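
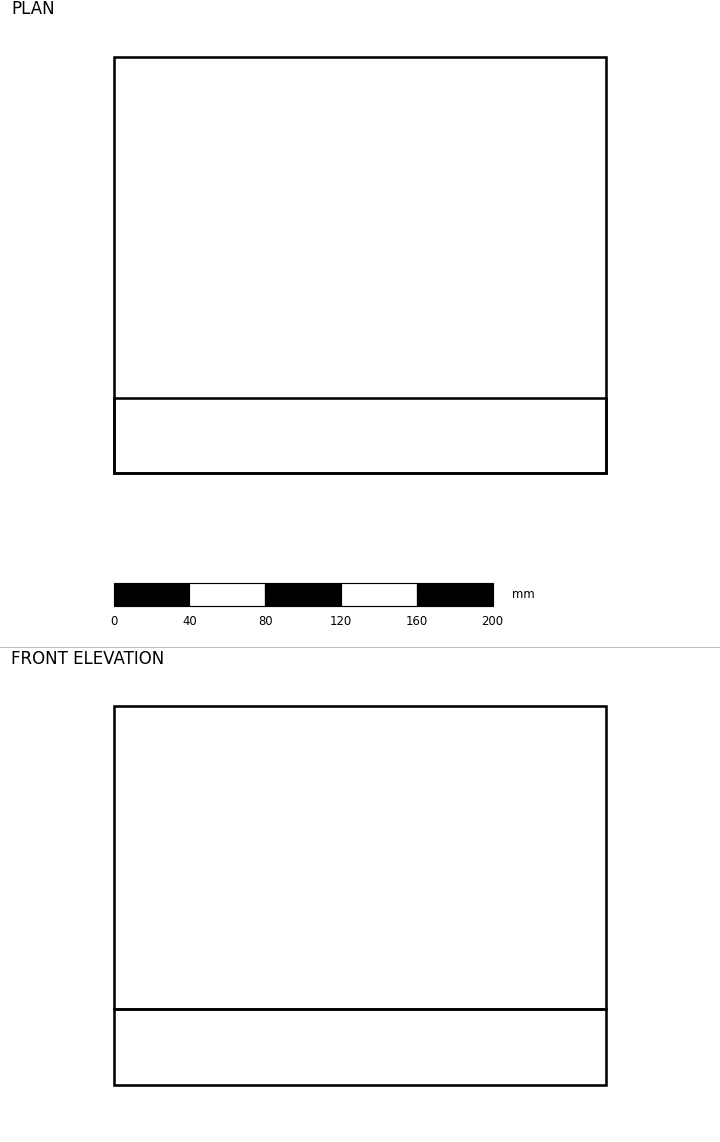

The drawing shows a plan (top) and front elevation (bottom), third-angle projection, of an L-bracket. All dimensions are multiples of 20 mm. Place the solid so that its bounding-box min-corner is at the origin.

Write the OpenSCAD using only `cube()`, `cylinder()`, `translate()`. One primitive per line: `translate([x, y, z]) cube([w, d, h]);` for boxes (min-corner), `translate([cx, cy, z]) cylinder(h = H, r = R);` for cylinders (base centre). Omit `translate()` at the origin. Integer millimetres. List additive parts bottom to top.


cube([260, 220, 40]);
translate([0, 0, 40]) cube([260, 40, 160]);


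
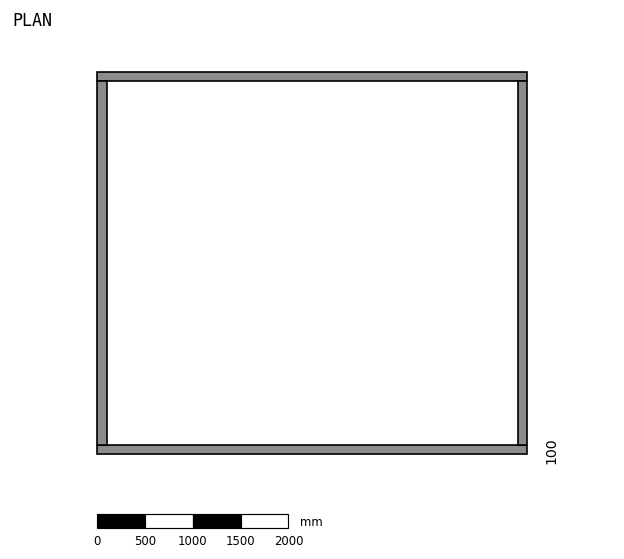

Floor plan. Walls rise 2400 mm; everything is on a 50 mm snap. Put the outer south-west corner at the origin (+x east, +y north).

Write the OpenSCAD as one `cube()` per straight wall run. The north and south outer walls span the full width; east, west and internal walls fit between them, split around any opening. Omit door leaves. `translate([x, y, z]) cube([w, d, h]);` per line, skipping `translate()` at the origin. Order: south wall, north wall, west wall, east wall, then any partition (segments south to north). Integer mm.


cube([4500, 100, 2400]);
translate([0, 3900, 0]) cube([4500, 100, 2400]);
translate([0, 100, 0]) cube([100, 3800, 2400]);
translate([4400, 100, 0]) cube([100, 3800, 2400]);


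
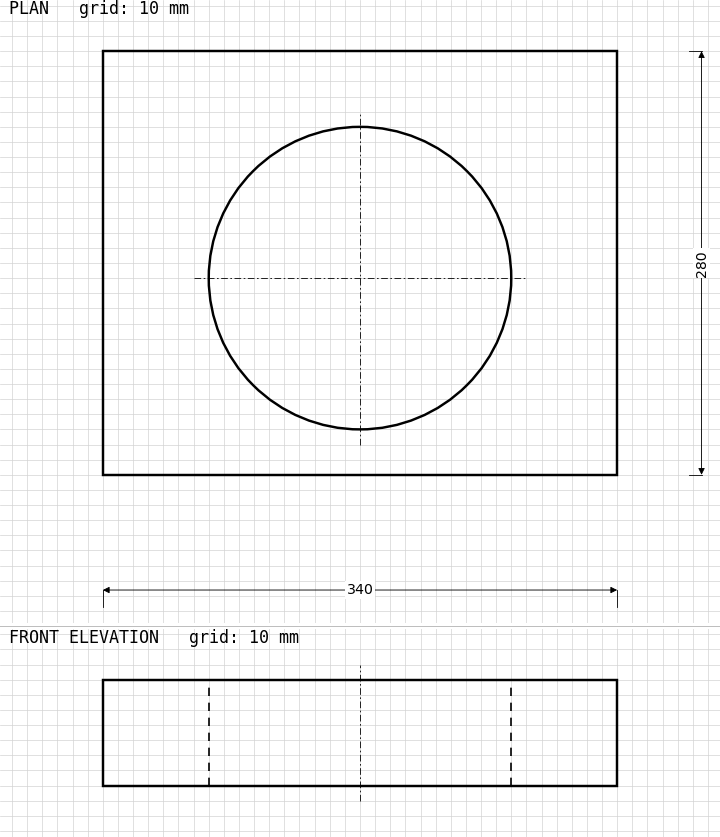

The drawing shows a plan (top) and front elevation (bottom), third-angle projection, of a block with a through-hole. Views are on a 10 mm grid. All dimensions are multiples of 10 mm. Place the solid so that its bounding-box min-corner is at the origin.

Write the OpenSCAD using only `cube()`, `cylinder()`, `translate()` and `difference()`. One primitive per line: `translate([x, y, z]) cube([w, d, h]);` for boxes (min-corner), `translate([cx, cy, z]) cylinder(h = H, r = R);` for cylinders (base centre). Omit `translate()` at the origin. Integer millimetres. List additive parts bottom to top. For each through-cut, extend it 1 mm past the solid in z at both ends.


difference() {
  cube([340, 280, 70]);
  translate([170, 130, -1]) cylinder(h = 72, r = 100);
}


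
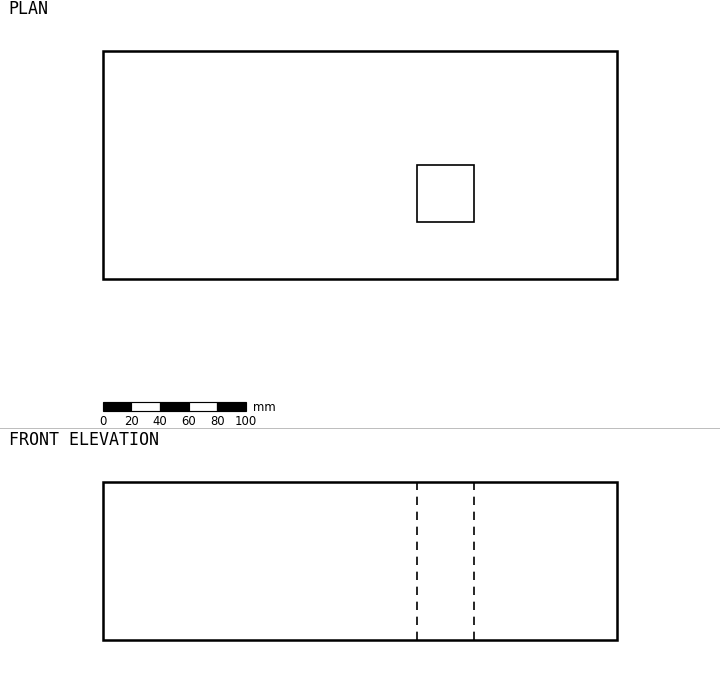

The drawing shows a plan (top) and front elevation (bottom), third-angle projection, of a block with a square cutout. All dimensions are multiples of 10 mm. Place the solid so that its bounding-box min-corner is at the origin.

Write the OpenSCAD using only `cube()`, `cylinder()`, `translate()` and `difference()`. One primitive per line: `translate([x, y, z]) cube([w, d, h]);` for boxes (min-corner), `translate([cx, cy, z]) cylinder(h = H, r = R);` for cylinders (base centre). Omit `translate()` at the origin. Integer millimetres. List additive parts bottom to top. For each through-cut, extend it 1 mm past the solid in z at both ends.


difference() {
  cube([360, 160, 110]);
  translate([220, 40, -1]) cube([40, 40, 112]);
}


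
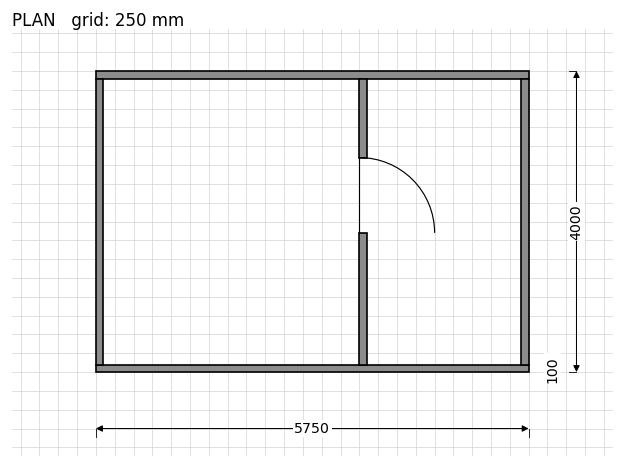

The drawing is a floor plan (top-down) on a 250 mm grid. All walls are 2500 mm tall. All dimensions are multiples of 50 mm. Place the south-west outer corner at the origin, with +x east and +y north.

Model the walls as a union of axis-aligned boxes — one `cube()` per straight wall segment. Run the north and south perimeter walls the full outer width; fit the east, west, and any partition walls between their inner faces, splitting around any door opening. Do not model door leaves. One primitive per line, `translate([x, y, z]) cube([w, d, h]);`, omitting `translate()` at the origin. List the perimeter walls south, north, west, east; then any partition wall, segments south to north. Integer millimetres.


cube([5750, 100, 2500]);
translate([0, 3900, 0]) cube([5750, 100, 2500]);
translate([0, 100, 0]) cube([100, 3800, 2500]);
translate([5650, 100, 0]) cube([100, 3800, 2500]);
translate([3500, 100, 0]) cube([100, 1750, 2500]);
translate([3500, 2850, 0]) cube([100, 1050, 2500]);


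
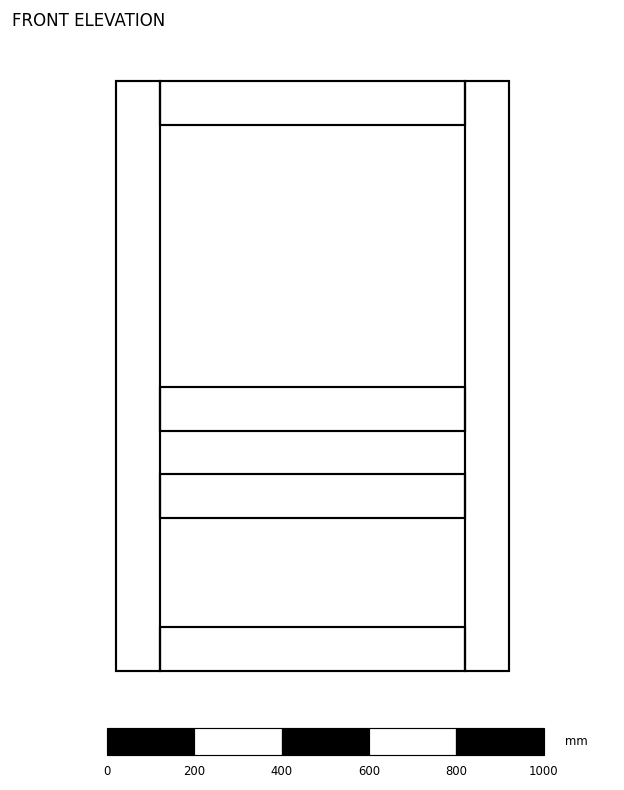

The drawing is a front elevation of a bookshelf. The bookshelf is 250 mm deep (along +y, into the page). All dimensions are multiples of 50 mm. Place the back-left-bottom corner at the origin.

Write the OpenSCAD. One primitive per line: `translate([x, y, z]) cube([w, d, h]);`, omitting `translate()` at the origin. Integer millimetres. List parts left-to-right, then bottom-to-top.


cube([100, 250, 1350]);
translate([100, 0, 0]) cube([700, 250, 100]);
translate([100, 0, 350]) cube([700, 250, 100]);
translate([100, 0, 550]) cube([700, 250, 100]);
translate([100, 0, 1250]) cube([700, 250, 100]);
translate([800, 0, 0]) cube([100, 250, 1350]);


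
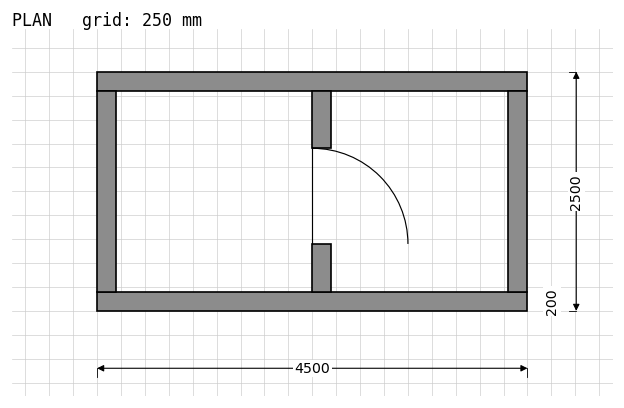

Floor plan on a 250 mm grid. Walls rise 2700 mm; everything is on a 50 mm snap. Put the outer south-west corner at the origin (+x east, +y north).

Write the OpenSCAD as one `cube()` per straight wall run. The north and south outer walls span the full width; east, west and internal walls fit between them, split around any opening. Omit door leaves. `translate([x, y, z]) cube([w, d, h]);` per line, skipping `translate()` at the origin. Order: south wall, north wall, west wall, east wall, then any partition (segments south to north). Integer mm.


cube([4500, 200, 2700]);
translate([0, 2300, 0]) cube([4500, 200, 2700]);
translate([0, 200, 0]) cube([200, 2100, 2700]);
translate([4300, 200, 0]) cube([200, 2100, 2700]);
translate([2250, 200, 0]) cube([200, 500, 2700]);
translate([2250, 1700, 0]) cube([200, 600, 2700]);


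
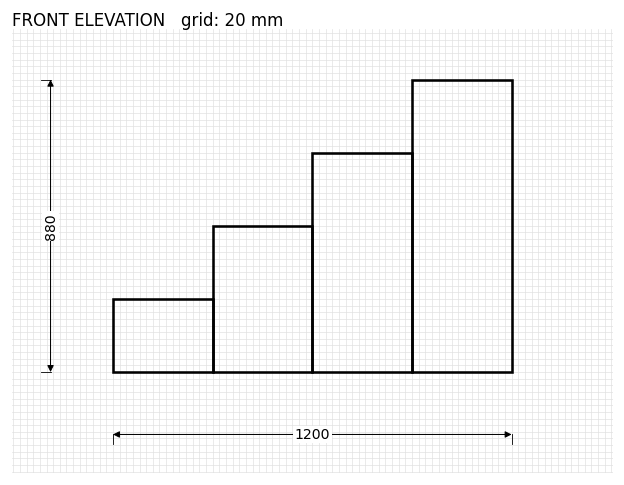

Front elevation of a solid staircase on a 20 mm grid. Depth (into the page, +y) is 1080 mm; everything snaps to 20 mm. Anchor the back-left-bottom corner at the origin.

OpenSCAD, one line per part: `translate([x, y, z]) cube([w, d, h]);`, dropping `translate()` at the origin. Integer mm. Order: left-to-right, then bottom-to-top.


cube([300, 1080, 220]);
translate([300, 0, 0]) cube([300, 1080, 440]);
translate([600, 0, 0]) cube([300, 1080, 660]);
translate([900, 0, 0]) cube([300, 1080, 880]);


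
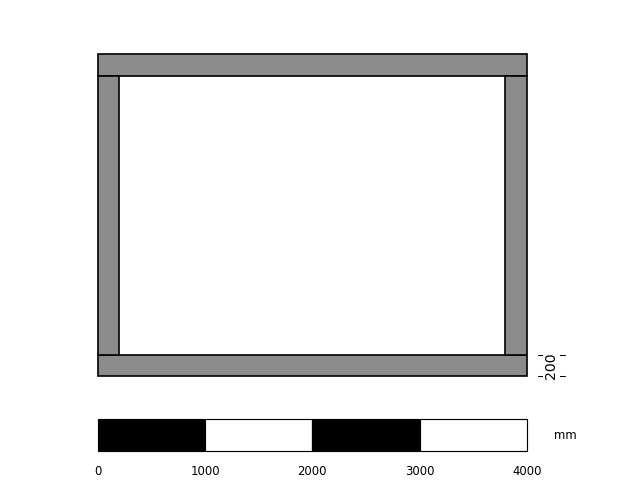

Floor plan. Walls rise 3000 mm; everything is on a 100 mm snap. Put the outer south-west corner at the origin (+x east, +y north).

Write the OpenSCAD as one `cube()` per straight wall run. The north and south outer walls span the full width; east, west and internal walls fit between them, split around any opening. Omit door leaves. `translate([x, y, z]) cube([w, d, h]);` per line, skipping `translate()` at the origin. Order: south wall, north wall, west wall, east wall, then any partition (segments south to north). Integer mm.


cube([4000, 200, 3000]);
translate([0, 2800, 0]) cube([4000, 200, 3000]);
translate([0, 200, 0]) cube([200, 2600, 3000]);
translate([3800, 200, 0]) cube([200, 2600, 3000]);


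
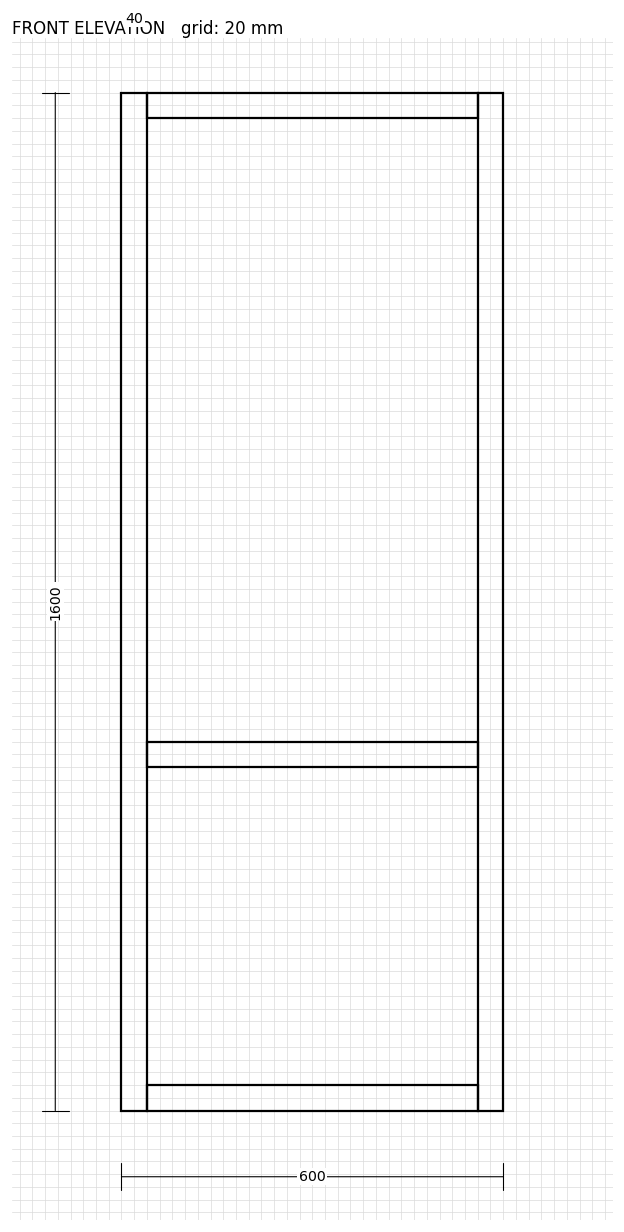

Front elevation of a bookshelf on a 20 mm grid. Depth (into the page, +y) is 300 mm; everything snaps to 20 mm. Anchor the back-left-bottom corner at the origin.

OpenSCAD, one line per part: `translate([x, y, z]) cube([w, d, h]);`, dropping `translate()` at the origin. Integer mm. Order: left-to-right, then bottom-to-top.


cube([40, 300, 1600]);
translate([40, 0, 0]) cube([520, 300, 40]);
translate([40, 0, 540]) cube([520, 300, 40]);
translate([40, 0, 1560]) cube([520, 300, 40]);
translate([560, 0, 0]) cube([40, 300, 1600]);


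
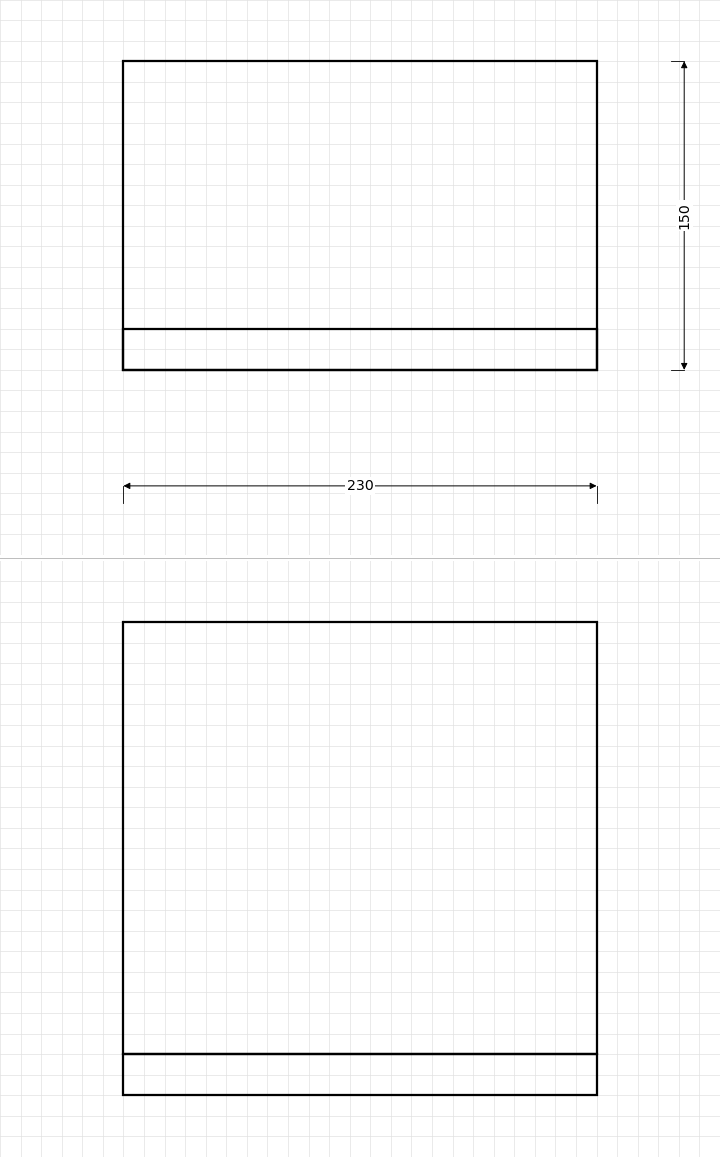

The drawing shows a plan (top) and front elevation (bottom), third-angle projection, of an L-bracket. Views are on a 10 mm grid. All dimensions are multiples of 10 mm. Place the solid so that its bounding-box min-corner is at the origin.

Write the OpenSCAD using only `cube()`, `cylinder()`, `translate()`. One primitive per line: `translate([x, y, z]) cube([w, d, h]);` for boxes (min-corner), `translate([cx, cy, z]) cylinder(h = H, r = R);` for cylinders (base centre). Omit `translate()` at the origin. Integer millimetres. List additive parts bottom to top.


cube([230, 150, 20]);
translate([0, 0, 20]) cube([230, 20, 210]);


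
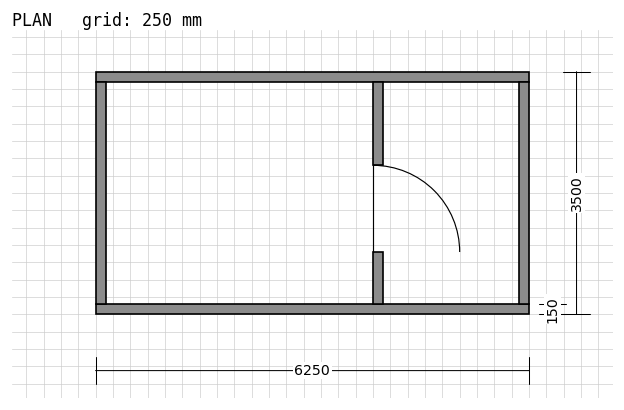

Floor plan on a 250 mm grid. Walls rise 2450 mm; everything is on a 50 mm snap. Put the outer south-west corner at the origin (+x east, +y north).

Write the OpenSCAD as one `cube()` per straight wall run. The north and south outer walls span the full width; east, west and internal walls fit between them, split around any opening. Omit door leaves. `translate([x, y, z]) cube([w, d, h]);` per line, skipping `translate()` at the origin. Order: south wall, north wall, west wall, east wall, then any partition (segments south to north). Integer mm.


cube([6250, 150, 2450]);
translate([0, 3350, 0]) cube([6250, 150, 2450]);
translate([0, 150, 0]) cube([150, 3200, 2450]);
translate([6100, 150, 0]) cube([150, 3200, 2450]);
translate([4000, 150, 0]) cube([150, 750, 2450]);
translate([4000, 2150, 0]) cube([150, 1200, 2450]);


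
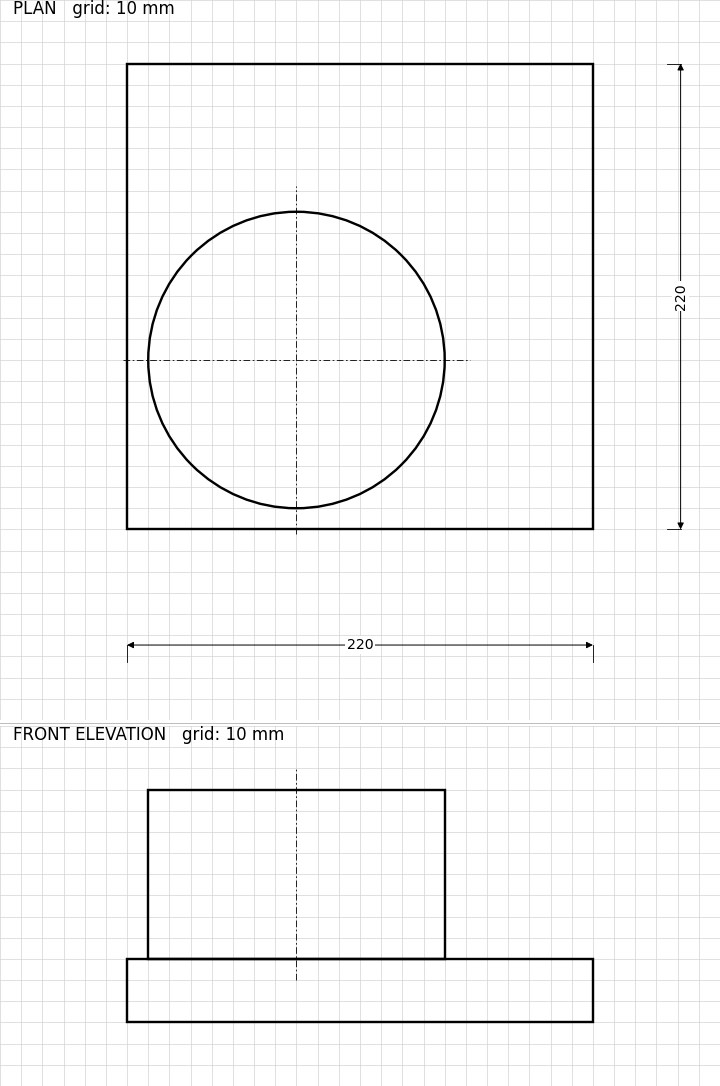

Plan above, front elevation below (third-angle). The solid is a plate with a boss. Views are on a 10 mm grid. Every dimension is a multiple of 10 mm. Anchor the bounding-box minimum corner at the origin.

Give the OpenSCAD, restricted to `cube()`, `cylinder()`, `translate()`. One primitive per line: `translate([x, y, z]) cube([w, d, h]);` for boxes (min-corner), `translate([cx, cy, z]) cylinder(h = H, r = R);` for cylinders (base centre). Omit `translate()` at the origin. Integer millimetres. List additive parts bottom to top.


cube([220, 220, 30]);
translate([80, 80, 30]) cylinder(h = 80, r = 70);


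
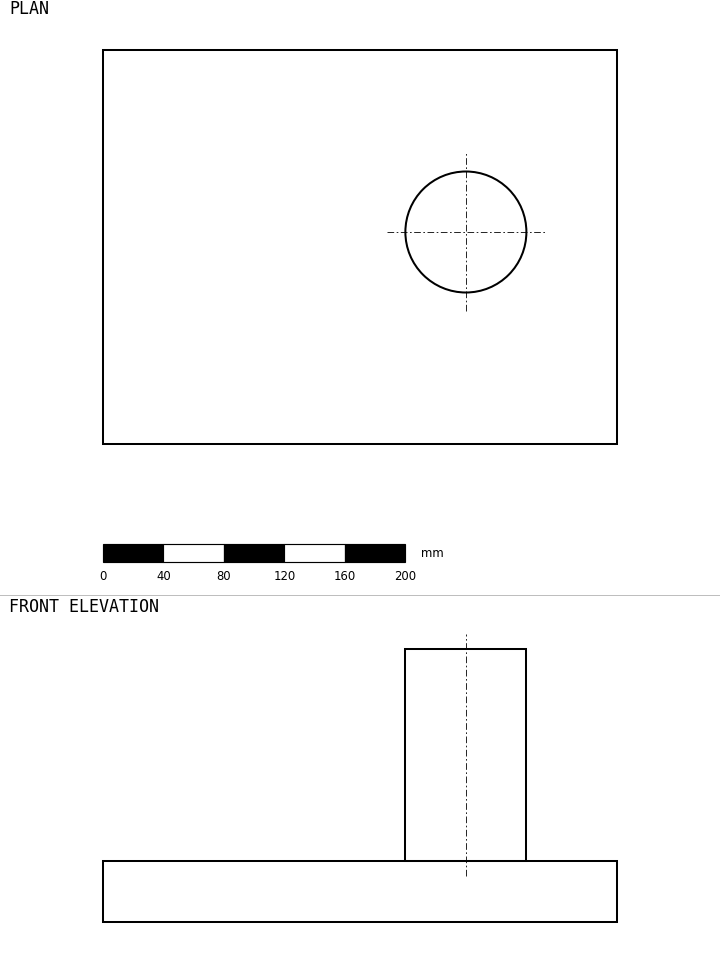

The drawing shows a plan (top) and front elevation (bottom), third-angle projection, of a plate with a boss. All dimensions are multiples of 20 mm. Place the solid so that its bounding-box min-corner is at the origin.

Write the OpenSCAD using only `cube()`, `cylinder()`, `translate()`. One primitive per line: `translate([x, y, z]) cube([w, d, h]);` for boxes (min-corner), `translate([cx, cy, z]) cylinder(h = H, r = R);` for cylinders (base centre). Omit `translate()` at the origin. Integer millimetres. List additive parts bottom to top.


cube([340, 260, 40]);
translate([240, 140, 40]) cylinder(h = 140, r = 40);


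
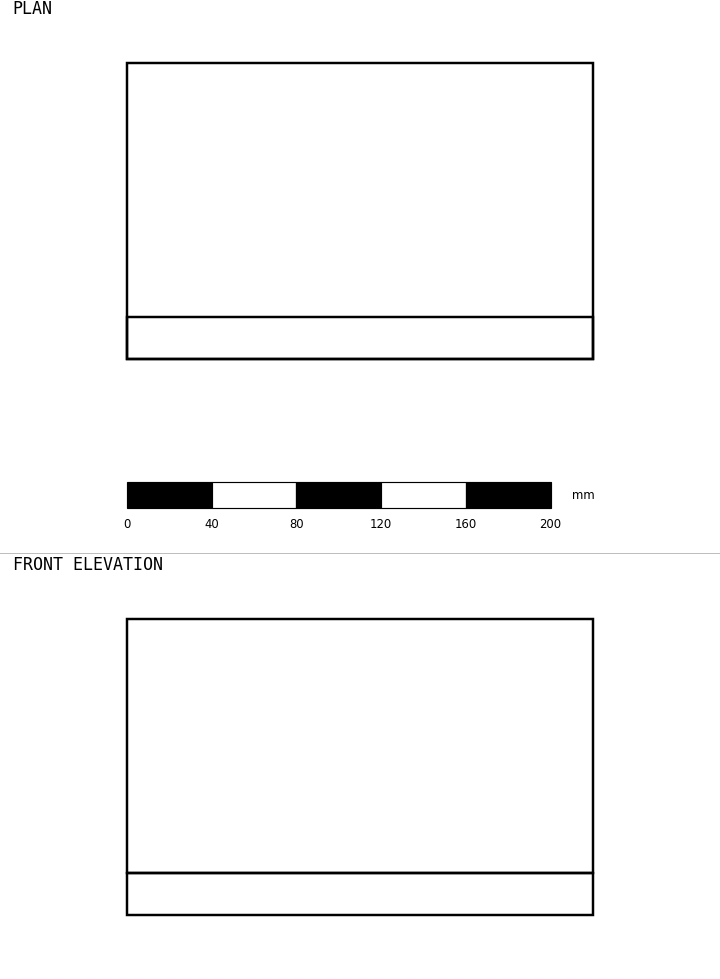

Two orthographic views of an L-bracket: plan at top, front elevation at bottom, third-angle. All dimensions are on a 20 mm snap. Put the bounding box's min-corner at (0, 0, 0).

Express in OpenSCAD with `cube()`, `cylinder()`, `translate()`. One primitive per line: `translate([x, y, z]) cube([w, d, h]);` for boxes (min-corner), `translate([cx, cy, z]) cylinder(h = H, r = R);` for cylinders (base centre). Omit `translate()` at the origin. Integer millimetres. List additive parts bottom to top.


cube([220, 140, 20]);
translate([0, 0, 20]) cube([220, 20, 120]);


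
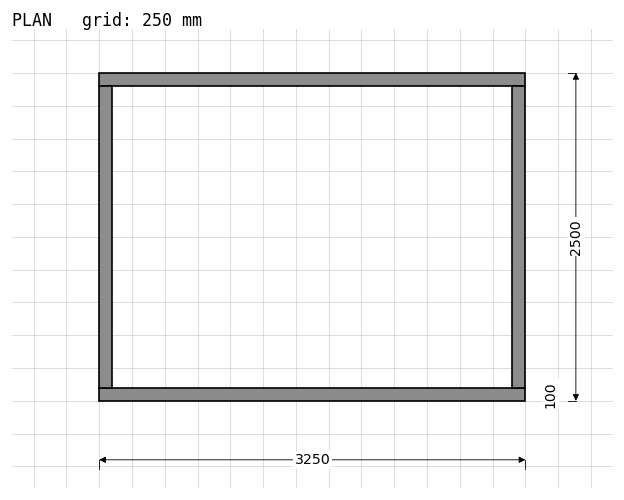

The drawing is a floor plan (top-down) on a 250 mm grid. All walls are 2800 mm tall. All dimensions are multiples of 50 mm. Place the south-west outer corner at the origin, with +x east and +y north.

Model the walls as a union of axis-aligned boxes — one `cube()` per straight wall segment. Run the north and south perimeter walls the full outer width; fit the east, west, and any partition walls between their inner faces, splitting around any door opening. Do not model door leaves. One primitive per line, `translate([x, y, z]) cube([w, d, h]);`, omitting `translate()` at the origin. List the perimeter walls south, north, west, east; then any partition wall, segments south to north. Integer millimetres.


cube([3250, 100, 2800]);
translate([0, 2400, 0]) cube([3250, 100, 2800]);
translate([0, 100, 0]) cube([100, 2300, 2800]);
translate([3150, 100, 0]) cube([100, 2300, 2800]);


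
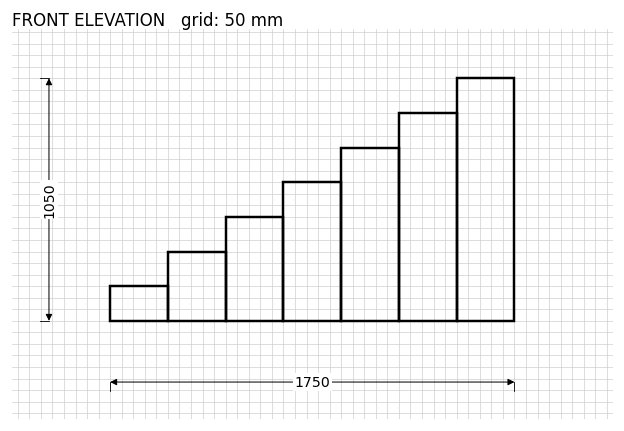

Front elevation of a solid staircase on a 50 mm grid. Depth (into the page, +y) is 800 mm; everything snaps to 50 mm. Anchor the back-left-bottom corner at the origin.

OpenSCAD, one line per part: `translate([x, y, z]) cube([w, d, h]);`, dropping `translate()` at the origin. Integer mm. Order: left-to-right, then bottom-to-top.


cube([250, 800, 150]);
translate([250, 0, 0]) cube([250, 800, 300]);
translate([500, 0, 0]) cube([250, 800, 450]);
translate([750, 0, 0]) cube([250, 800, 600]);
translate([1000, 0, 0]) cube([250, 800, 750]);
translate([1250, 0, 0]) cube([250, 800, 900]);
translate([1500, 0, 0]) cube([250, 800, 1050]);


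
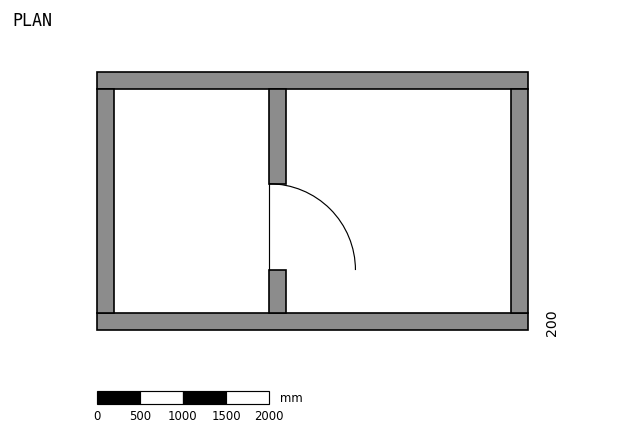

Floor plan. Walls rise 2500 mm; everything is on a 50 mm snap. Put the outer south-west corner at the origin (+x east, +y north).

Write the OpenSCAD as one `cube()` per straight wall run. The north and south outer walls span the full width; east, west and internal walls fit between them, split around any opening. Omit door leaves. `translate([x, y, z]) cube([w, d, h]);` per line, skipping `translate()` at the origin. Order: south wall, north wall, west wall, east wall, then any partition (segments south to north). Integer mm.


cube([5000, 200, 2500]);
translate([0, 2800, 0]) cube([5000, 200, 2500]);
translate([0, 200, 0]) cube([200, 2600, 2500]);
translate([4800, 200, 0]) cube([200, 2600, 2500]);
translate([2000, 200, 0]) cube([200, 500, 2500]);
translate([2000, 1700, 0]) cube([200, 1100, 2500]);


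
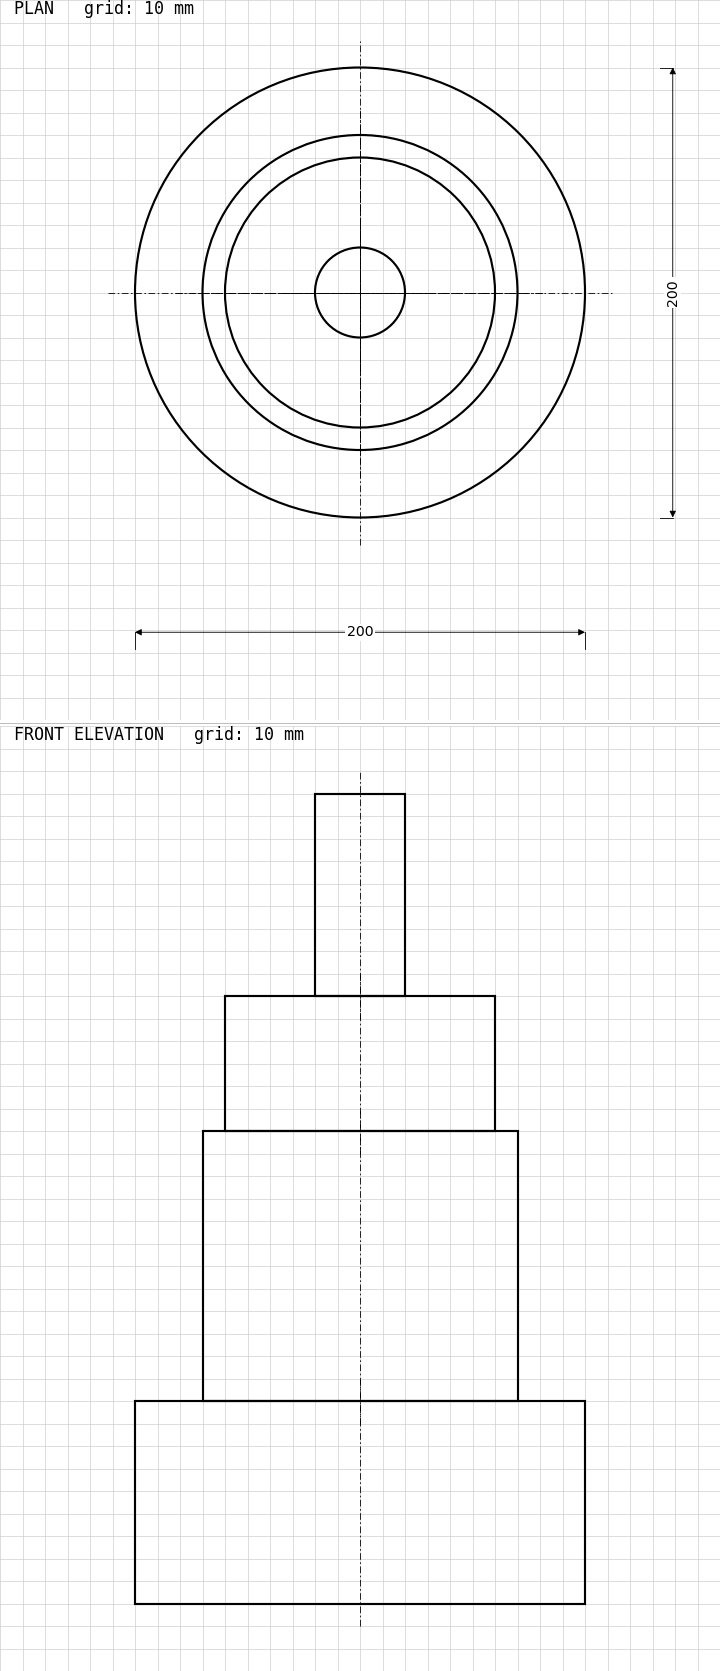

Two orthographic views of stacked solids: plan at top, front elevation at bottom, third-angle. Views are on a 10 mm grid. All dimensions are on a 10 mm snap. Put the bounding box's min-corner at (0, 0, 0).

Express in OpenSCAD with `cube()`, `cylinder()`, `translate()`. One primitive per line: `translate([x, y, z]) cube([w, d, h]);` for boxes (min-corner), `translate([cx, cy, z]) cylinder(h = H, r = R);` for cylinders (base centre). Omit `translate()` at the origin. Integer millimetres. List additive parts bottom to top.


translate([100, 100, 0]) cylinder(h = 90, r = 100);
translate([100, 100, 90]) cylinder(h = 120, r = 70);
translate([100, 100, 210]) cylinder(h = 60, r = 60);
translate([100, 100, 270]) cylinder(h = 90, r = 20);


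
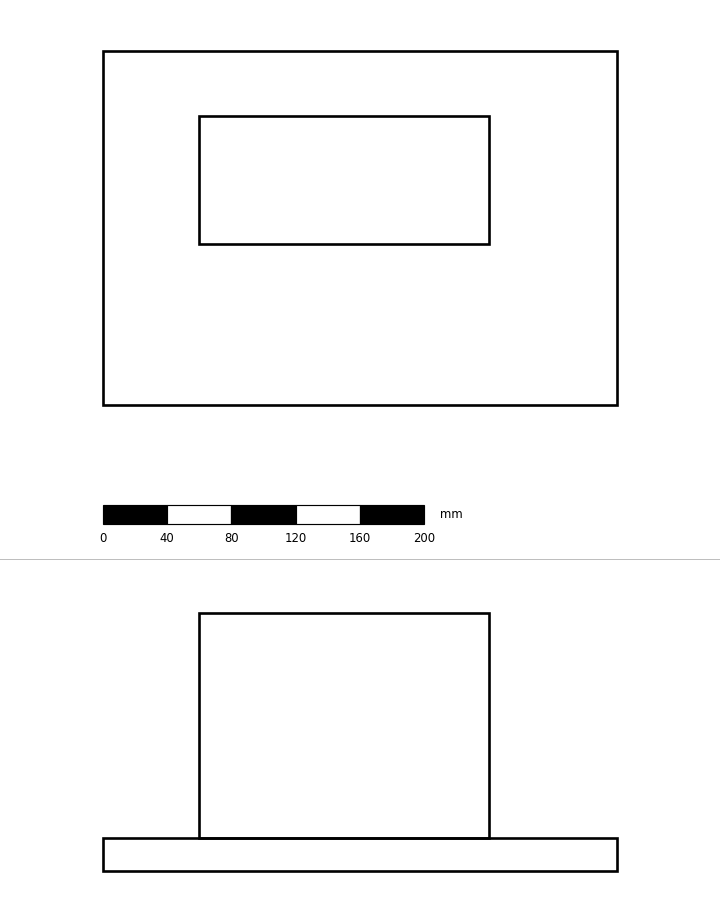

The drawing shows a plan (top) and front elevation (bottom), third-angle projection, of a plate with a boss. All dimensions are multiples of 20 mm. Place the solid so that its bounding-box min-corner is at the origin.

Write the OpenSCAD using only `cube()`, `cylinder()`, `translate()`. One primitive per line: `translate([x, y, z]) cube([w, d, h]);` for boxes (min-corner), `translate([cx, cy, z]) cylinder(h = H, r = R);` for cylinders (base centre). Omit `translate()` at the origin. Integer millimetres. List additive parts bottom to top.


cube([320, 220, 20]);
translate([60, 100, 20]) cube([180, 80, 140]);


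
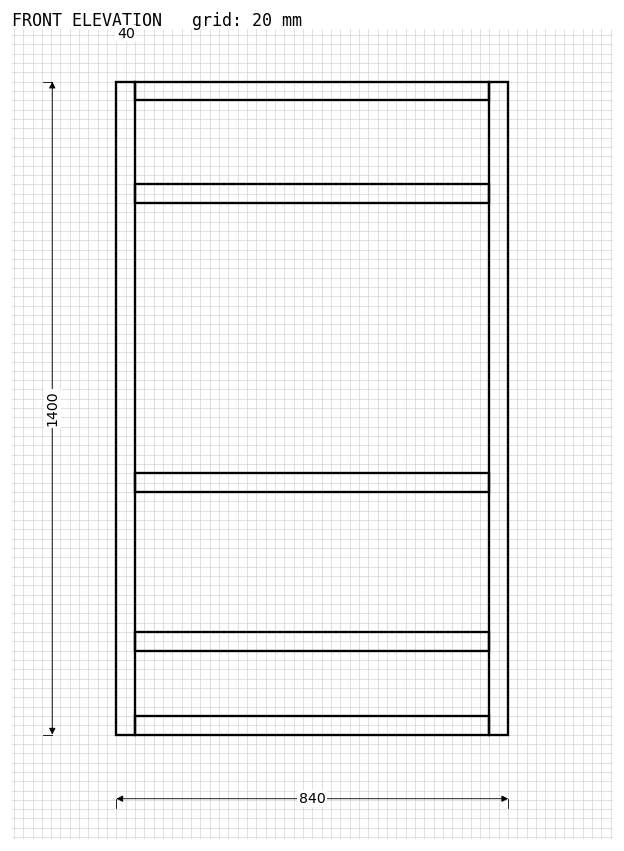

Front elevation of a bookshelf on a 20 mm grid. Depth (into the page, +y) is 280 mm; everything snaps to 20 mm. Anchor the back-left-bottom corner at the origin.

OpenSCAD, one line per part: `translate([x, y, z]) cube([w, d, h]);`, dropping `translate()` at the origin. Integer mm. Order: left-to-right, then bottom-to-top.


cube([40, 280, 1400]);
translate([40, 0, 0]) cube([760, 280, 40]);
translate([40, 0, 180]) cube([760, 280, 40]);
translate([40, 0, 520]) cube([760, 280, 40]);
translate([40, 0, 1140]) cube([760, 280, 40]);
translate([40, 0, 1360]) cube([760, 280, 40]);
translate([800, 0, 0]) cube([40, 280, 1400]);


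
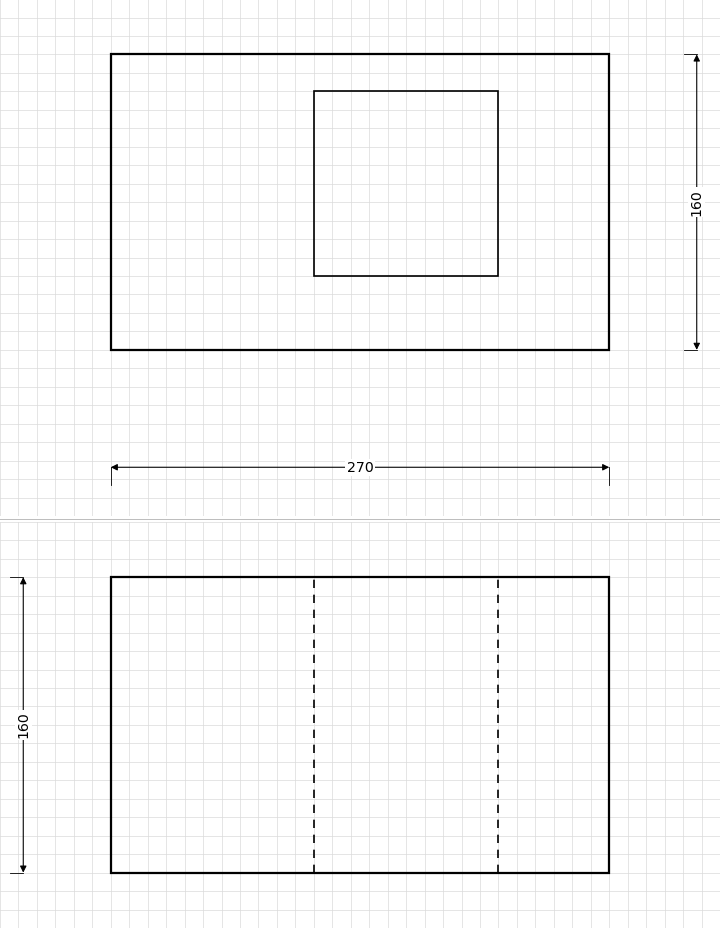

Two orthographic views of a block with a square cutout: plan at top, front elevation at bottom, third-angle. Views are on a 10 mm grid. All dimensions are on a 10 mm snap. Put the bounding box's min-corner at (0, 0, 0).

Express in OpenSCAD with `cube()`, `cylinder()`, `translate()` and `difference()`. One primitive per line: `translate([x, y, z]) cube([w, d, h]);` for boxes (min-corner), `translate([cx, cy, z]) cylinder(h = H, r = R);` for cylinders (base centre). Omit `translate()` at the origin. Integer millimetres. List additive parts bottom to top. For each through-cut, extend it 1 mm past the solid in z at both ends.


difference() {
  cube([270, 160, 160]);
  translate([110, 40, -1]) cube([100, 100, 162]);
}


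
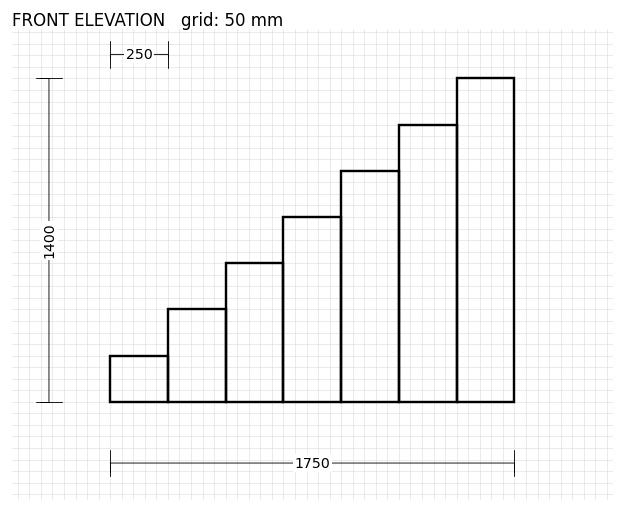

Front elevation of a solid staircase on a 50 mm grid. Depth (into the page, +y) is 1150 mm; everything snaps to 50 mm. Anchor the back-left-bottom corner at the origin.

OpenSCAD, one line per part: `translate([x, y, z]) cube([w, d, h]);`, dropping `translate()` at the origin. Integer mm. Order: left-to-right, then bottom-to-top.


cube([250, 1150, 200]);
translate([250, 0, 0]) cube([250, 1150, 400]);
translate([500, 0, 0]) cube([250, 1150, 600]);
translate([750, 0, 0]) cube([250, 1150, 800]);
translate([1000, 0, 0]) cube([250, 1150, 1000]);
translate([1250, 0, 0]) cube([250, 1150, 1200]);
translate([1500, 0, 0]) cube([250, 1150, 1400]);


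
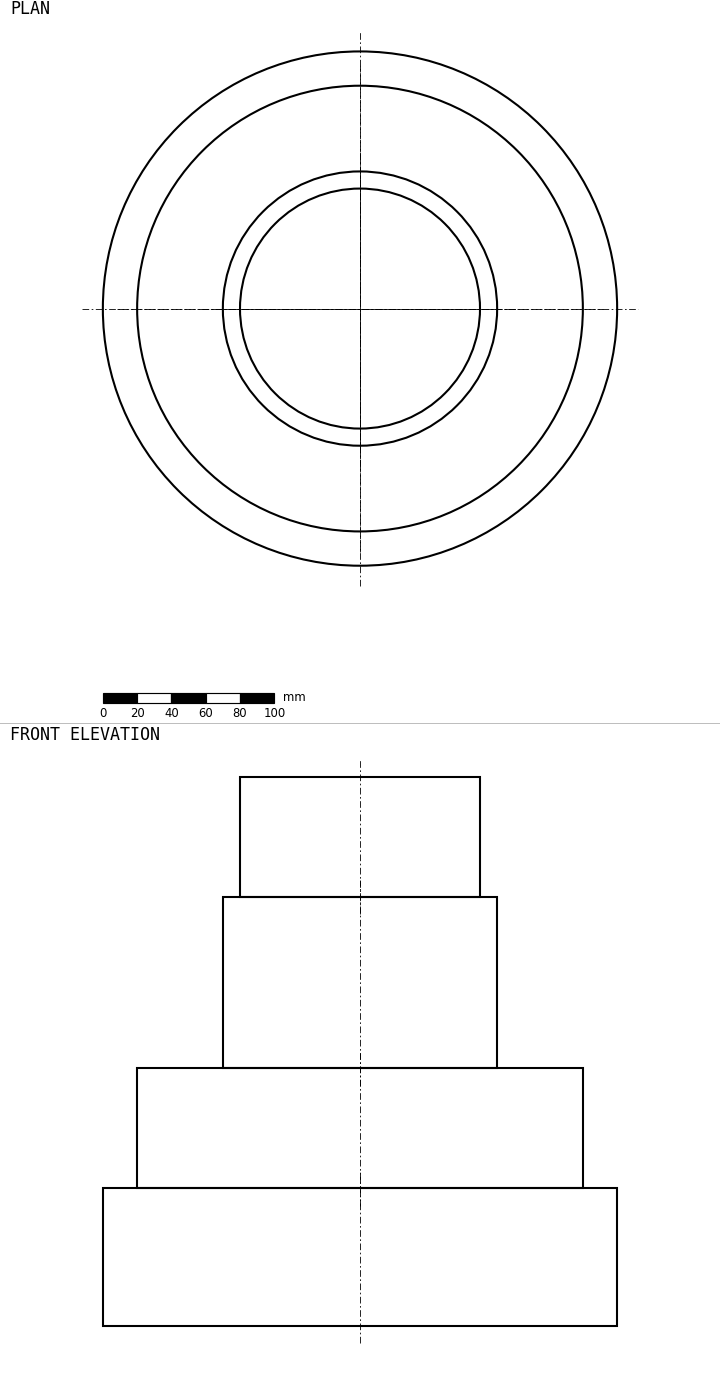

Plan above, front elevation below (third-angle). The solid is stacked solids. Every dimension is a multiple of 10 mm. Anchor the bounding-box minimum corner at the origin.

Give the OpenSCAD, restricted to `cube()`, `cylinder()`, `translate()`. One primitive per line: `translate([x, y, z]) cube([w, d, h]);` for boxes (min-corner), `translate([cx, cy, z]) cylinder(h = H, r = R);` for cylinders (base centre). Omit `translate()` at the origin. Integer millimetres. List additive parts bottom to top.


translate([150, 150, 0]) cylinder(h = 80, r = 150);
translate([150, 150, 80]) cylinder(h = 70, r = 130);
translate([150, 150, 150]) cylinder(h = 100, r = 80);
translate([150, 150, 250]) cylinder(h = 70, r = 70);


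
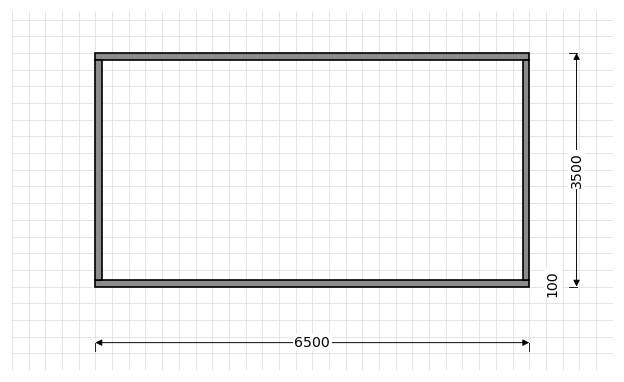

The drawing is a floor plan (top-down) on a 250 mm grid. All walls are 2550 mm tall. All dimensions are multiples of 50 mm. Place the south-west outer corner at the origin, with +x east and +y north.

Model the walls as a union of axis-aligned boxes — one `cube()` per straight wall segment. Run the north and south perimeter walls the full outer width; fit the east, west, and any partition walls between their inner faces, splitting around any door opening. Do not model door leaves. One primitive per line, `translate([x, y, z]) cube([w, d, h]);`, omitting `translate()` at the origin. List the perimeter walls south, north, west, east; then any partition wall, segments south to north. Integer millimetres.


cube([6500, 100, 2550]);
translate([0, 3400, 0]) cube([6500, 100, 2550]);
translate([0, 100, 0]) cube([100, 3300, 2550]);
translate([6400, 100, 0]) cube([100, 3300, 2550]);


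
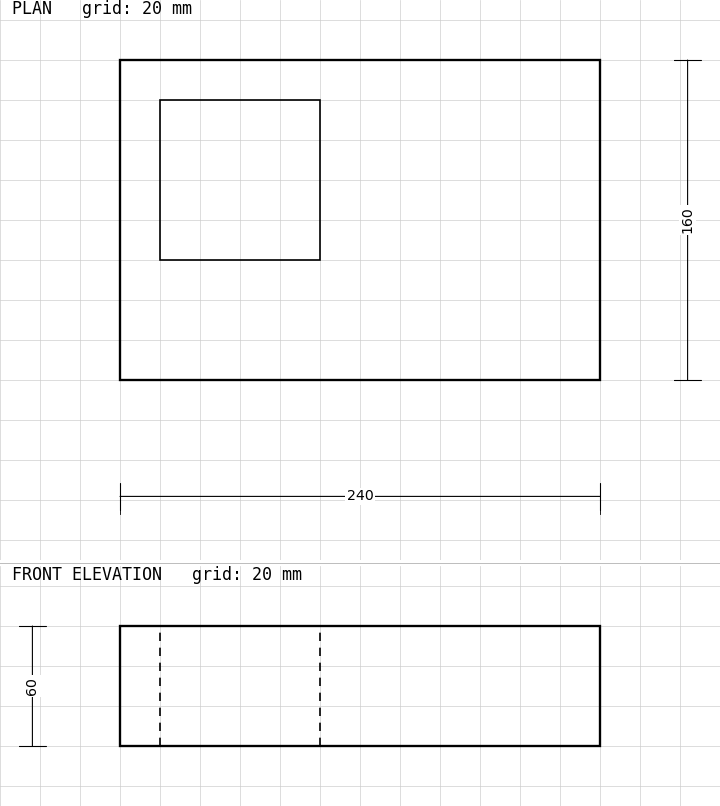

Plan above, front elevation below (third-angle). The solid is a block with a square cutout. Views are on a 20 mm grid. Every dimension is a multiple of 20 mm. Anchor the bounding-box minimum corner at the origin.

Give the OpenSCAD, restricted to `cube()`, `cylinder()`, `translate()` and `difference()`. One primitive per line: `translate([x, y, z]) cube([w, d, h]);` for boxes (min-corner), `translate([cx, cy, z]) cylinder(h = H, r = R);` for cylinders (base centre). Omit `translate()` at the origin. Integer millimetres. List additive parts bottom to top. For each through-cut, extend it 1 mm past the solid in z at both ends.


difference() {
  cube([240, 160, 60]);
  translate([20, 60, -1]) cube([80, 80, 62]);
}


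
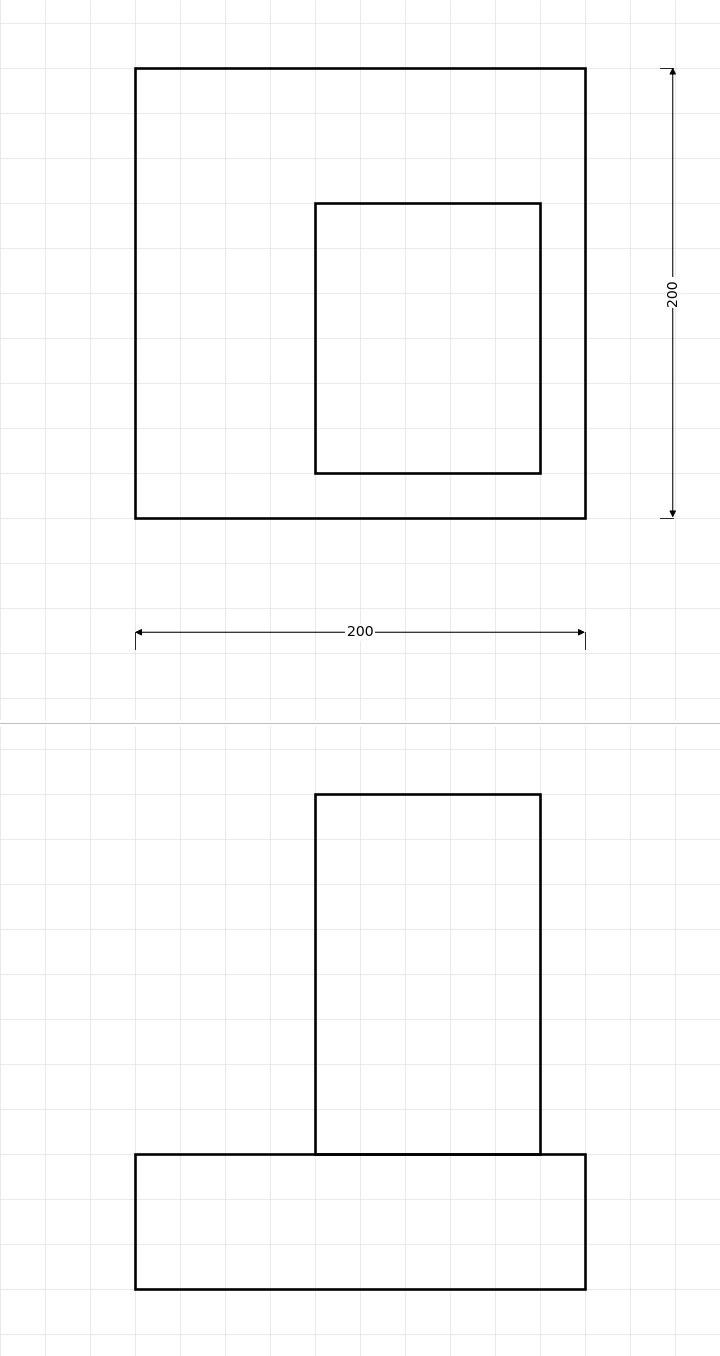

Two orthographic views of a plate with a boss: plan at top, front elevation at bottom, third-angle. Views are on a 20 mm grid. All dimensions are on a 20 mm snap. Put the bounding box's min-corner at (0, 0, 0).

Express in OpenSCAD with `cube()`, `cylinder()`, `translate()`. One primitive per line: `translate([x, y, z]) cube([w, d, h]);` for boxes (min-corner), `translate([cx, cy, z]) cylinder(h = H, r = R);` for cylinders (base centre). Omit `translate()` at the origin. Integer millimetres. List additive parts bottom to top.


cube([200, 200, 60]);
translate([80, 20, 60]) cube([100, 120, 160]);


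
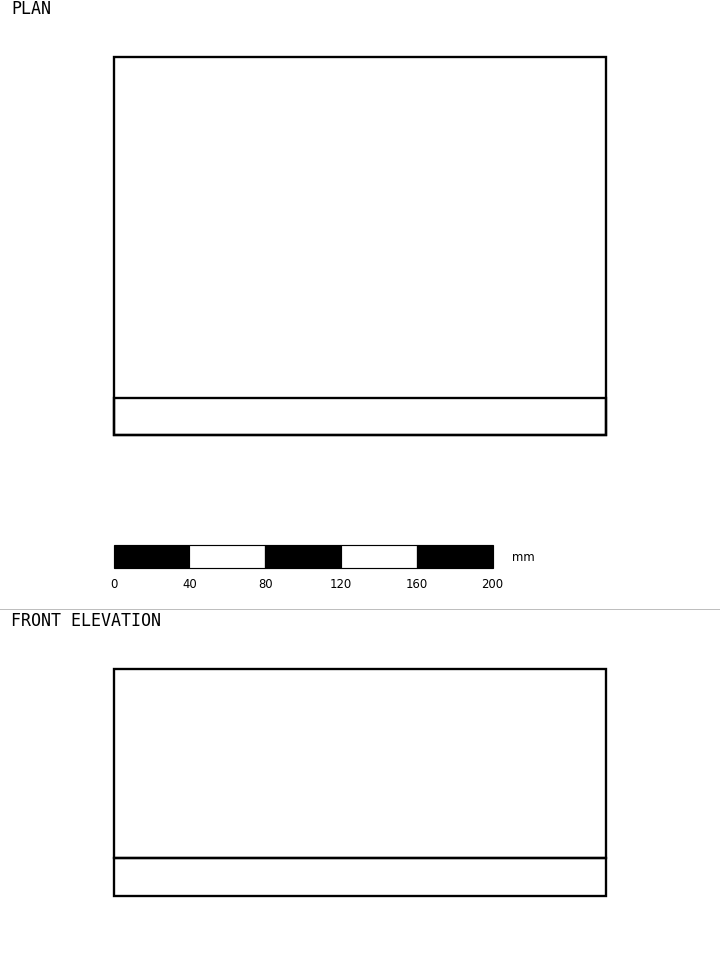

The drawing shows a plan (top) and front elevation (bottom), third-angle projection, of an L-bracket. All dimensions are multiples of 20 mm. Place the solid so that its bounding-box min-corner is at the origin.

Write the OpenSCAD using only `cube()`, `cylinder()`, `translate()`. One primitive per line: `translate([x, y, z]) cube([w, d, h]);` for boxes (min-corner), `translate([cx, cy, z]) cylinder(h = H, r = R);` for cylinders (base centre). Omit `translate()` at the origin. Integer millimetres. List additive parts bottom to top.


cube([260, 200, 20]);
translate([0, 0, 20]) cube([260, 20, 100]);


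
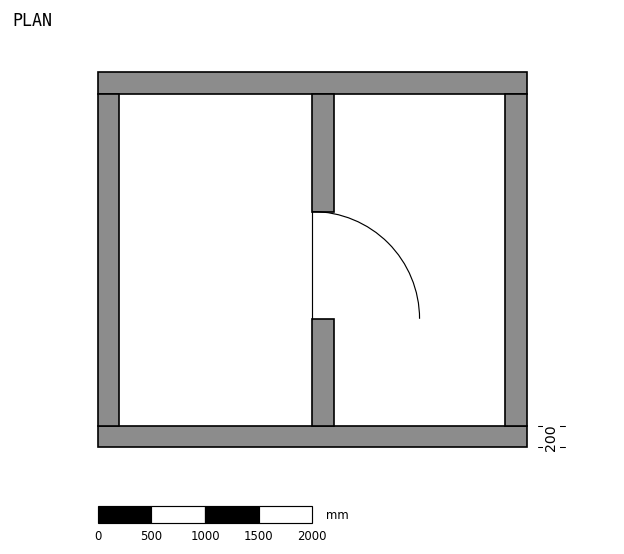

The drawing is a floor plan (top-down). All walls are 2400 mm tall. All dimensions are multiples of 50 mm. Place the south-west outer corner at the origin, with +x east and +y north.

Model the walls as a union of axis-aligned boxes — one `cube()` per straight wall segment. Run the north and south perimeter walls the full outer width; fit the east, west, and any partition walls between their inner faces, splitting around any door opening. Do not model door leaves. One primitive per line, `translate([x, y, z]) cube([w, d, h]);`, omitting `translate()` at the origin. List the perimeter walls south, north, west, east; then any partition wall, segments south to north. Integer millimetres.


cube([4000, 200, 2400]);
translate([0, 3300, 0]) cube([4000, 200, 2400]);
translate([0, 200, 0]) cube([200, 3100, 2400]);
translate([3800, 200, 0]) cube([200, 3100, 2400]);
translate([2000, 200, 0]) cube([200, 1000, 2400]);
translate([2000, 2200, 0]) cube([200, 1100, 2400]);


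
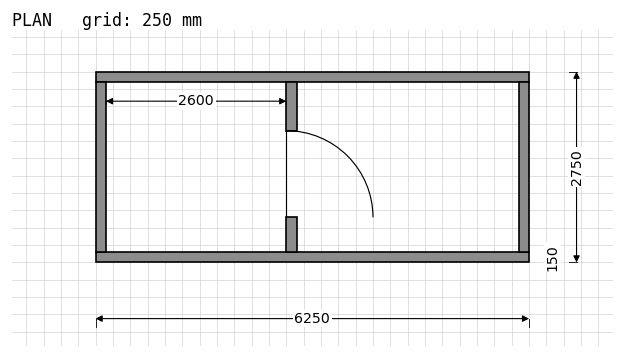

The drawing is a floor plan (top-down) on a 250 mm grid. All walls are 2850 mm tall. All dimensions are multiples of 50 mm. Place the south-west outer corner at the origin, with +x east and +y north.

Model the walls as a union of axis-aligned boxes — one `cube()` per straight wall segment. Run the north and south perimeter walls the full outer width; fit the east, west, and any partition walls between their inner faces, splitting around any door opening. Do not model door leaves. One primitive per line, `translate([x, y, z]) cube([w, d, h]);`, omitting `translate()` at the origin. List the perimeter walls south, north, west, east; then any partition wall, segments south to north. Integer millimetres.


cube([6250, 150, 2850]);
translate([0, 2600, 0]) cube([6250, 150, 2850]);
translate([0, 150, 0]) cube([150, 2450, 2850]);
translate([6100, 150, 0]) cube([150, 2450, 2850]);
translate([2750, 150, 0]) cube([150, 500, 2850]);
translate([2750, 1900, 0]) cube([150, 700, 2850]);


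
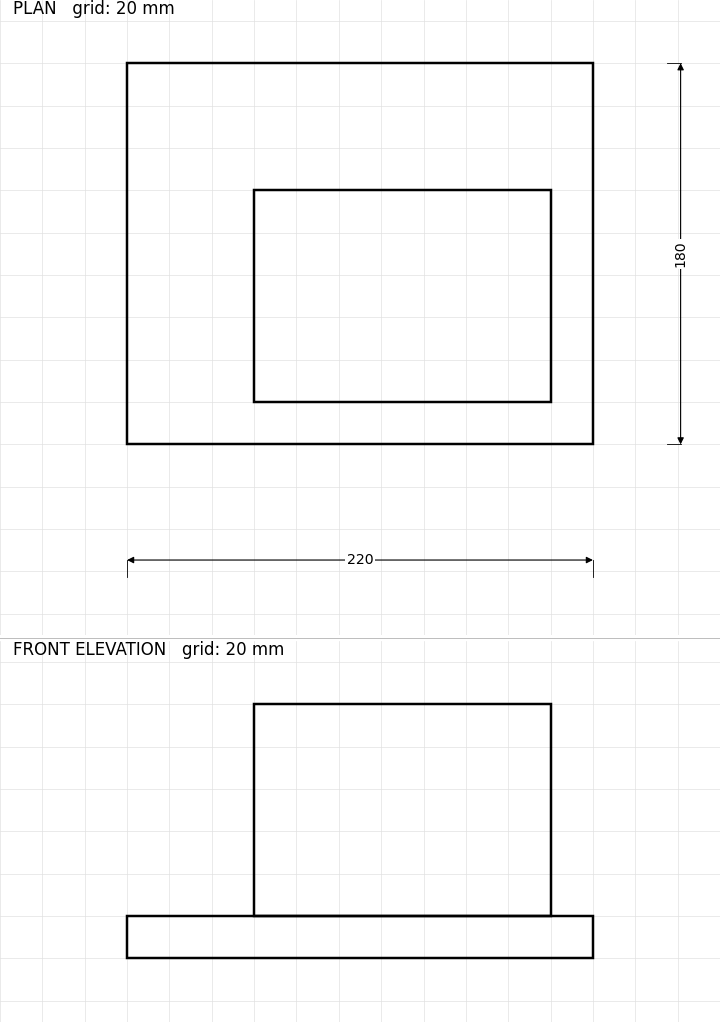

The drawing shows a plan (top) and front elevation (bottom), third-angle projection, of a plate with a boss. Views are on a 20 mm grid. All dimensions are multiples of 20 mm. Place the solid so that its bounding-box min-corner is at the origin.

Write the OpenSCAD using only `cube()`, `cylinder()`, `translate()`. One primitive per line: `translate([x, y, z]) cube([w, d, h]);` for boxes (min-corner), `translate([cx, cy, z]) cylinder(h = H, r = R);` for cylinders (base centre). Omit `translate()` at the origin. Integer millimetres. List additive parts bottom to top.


cube([220, 180, 20]);
translate([60, 20, 20]) cube([140, 100, 100]);


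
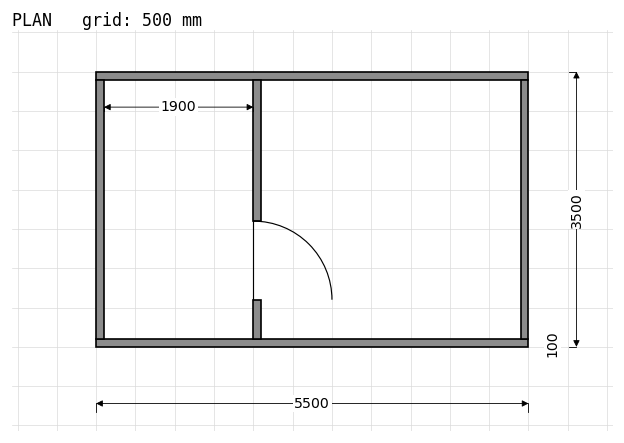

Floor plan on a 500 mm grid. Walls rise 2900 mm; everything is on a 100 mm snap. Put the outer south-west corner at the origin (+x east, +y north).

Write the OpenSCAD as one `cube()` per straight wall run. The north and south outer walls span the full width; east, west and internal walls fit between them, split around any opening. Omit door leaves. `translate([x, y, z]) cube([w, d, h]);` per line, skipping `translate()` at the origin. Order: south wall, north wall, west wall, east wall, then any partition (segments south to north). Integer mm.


cube([5500, 100, 2900]);
translate([0, 3400, 0]) cube([5500, 100, 2900]);
translate([0, 100, 0]) cube([100, 3300, 2900]);
translate([5400, 100, 0]) cube([100, 3300, 2900]);
translate([2000, 100, 0]) cube([100, 500, 2900]);
translate([2000, 1600, 0]) cube([100, 1800, 2900]);


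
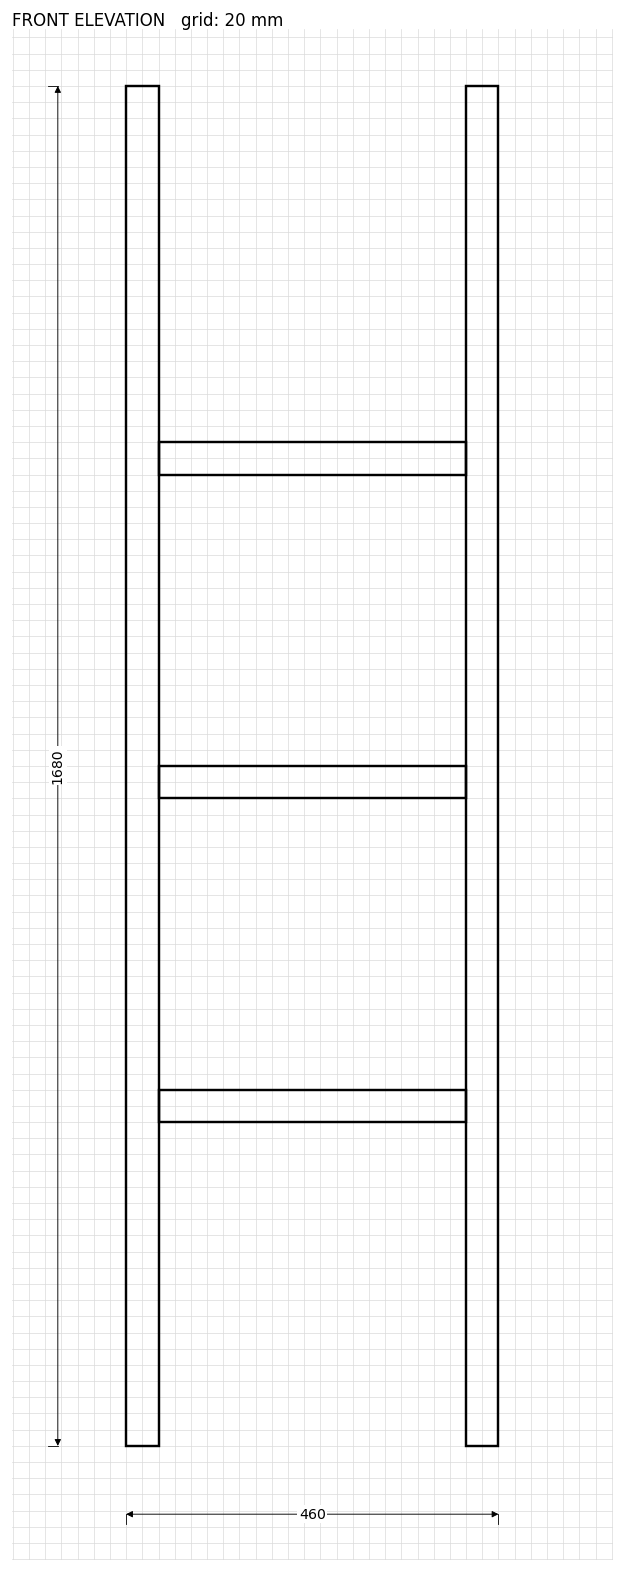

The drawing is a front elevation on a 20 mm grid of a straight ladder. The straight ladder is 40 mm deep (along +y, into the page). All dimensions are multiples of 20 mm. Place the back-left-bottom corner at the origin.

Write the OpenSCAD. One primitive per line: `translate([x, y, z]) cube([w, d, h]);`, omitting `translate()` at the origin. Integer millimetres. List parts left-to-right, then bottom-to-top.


cube([40, 40, 1680]);
translate([40, 0, 400]) cube([380, 40, 40]);
translate([40, 0, 800]) cube([380, 40, 40]);
translate([40, 0, 1200]) cube([380, 40, 40]);
translate([420, 0, 0]) cube([40, 40, 1680]);


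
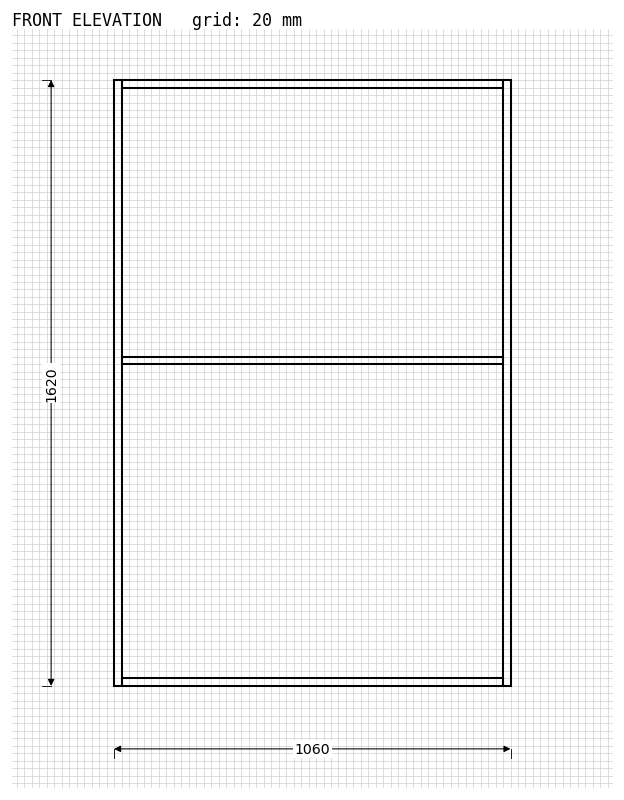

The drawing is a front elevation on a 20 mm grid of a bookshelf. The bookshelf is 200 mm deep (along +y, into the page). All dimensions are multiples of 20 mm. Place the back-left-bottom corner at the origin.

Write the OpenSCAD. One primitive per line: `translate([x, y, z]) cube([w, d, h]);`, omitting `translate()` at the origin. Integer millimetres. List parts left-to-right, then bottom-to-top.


cube([20, 200, 1620]);
translate([20, 0, 0]) cube([1020, 200, 20]);
translate([20, 0, 860]) cube([1020, 200, 20]);
translate([20, 0, 1600]) cube([1020, 200, 20]);
translate([1040, 0, 0]) cube([20, 200, 1620]);


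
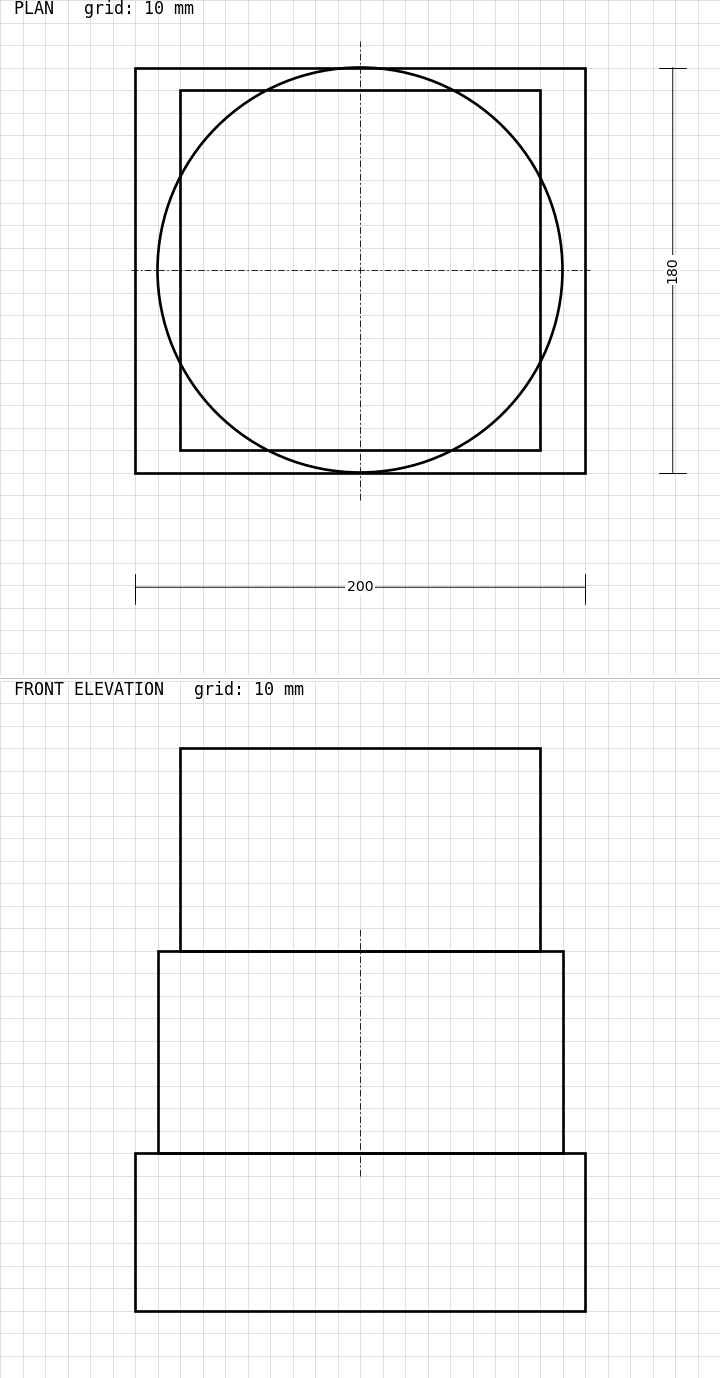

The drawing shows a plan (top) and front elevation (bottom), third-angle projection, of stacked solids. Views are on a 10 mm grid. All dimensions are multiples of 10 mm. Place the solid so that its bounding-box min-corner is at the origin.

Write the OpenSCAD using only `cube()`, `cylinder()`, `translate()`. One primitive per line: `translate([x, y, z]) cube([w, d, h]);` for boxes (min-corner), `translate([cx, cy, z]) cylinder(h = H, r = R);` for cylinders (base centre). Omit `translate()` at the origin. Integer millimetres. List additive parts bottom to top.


cube([200, 180, 70]);
translate([100, 90, 70]) cylinder(h = 90, r = 90);
translate([20, 10, 160]) cube([160, 160, 90]);


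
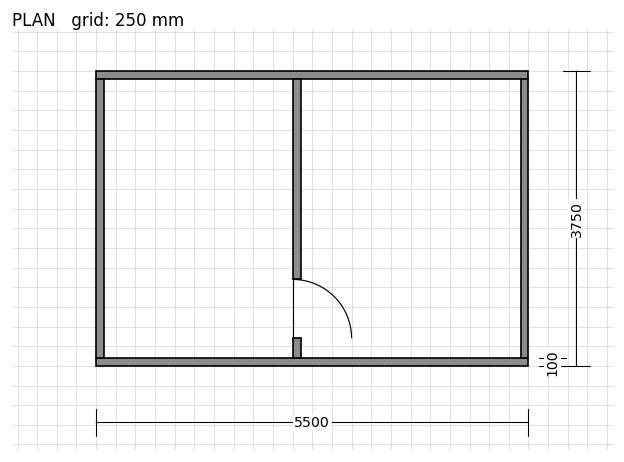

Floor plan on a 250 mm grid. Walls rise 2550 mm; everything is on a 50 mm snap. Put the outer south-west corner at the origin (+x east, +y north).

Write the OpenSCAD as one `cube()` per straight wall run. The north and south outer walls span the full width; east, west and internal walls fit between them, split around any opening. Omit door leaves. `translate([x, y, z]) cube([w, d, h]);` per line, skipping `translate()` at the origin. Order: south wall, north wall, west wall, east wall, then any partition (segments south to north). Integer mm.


cube([5500, 100, 2550]);
translate([0, 3650, 0]) cube([5500, 100, 2550]);
translate([0, 100, 0]) cube([100, 3550, 2550]);
translate([5400, 100, 0]) cube([100, 3550, 2550]);
translate([2500, 100, 0]) cube([100, 250, 2550]);
translate([2500, 1100, 0]) cube([100, 2550, 2550]);


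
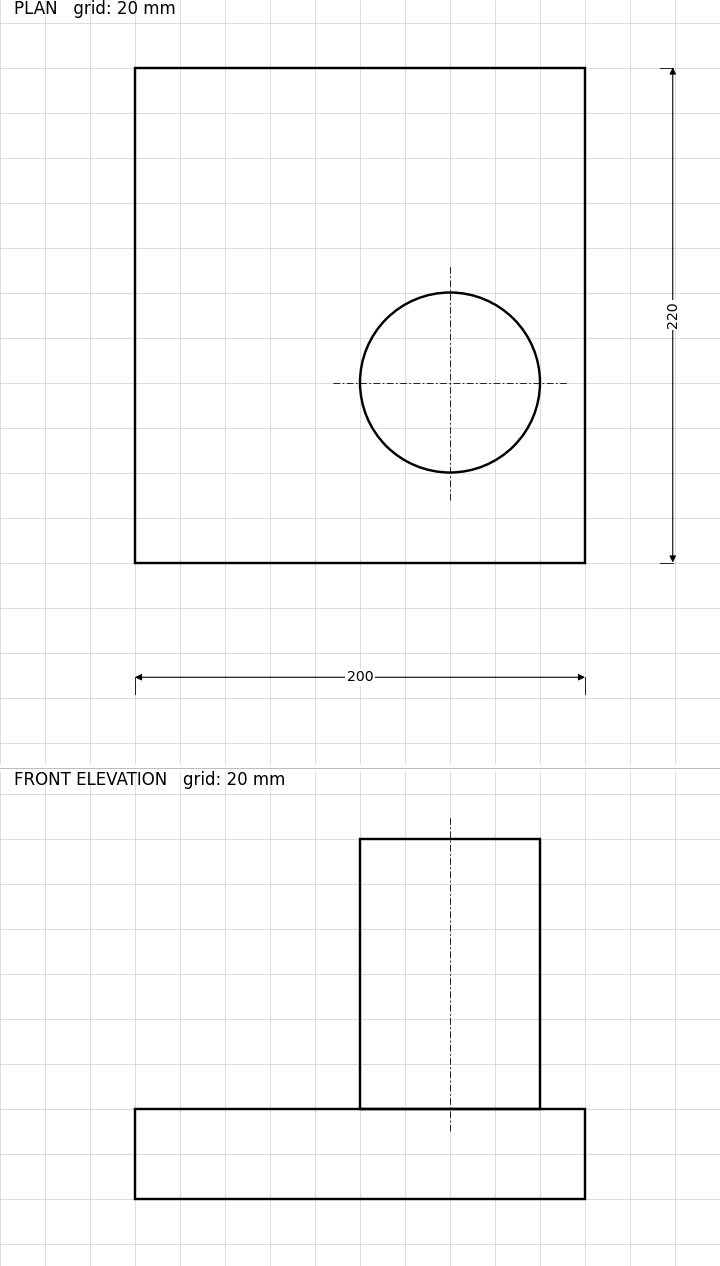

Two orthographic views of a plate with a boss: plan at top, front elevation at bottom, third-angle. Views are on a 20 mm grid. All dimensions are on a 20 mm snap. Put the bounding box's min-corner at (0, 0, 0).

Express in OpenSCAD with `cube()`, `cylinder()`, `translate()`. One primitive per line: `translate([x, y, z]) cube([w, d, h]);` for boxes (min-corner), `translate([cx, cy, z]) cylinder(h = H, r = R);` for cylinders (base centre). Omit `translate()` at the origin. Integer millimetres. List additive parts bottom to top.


cube([200, 220, 40]);
translate([140, 80, 40]) cylinder(h = 120, r = 40);


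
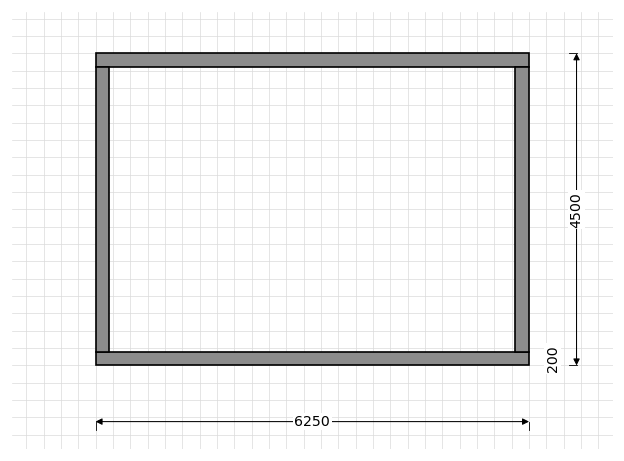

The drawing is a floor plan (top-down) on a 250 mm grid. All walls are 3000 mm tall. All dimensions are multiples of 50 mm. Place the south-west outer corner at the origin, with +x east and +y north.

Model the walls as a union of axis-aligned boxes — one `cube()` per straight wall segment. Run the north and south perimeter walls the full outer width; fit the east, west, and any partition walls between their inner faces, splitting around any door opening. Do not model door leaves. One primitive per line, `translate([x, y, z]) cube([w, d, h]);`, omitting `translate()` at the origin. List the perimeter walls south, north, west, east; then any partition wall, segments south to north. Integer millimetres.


cube([6250, 200, 3000]);
translate([0, 4300, 0]) cube([6250, 200, 3000]);
translate([0, 200, 0]) cube([200, 4100, 3000]);
translate([6050, 200, 0]) cube([200, 4100, 3000]);
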